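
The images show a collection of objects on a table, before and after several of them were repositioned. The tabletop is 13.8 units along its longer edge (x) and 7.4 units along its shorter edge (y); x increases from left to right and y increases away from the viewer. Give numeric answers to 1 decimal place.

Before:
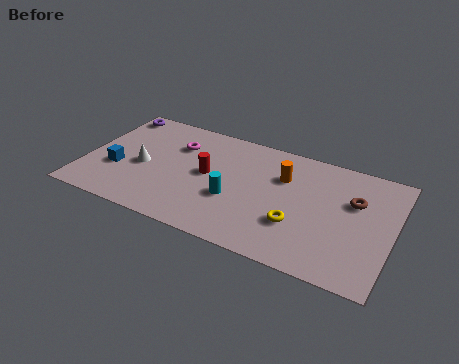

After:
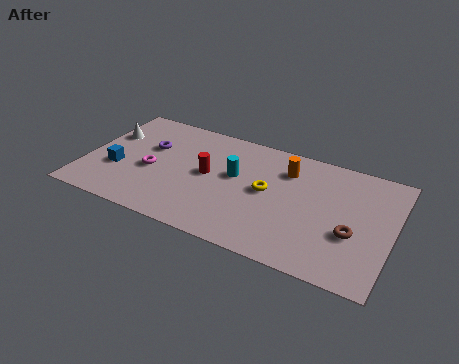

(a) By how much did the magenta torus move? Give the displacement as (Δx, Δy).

(-0.9, -2.1)

The magenta torus started near (3.9, 5.3) and ended near (3.0, 3.2).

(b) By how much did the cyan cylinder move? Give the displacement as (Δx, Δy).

(-0.1, 1.5)

The cyan cylinder started near (6.8, 2.8) and ended near (6.7, 4.3).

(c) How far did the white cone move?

2.4

The white cone was near (2.6, 3.3) before and (0.8, 4.9) after, so it travelled √(1.8² + 1.6²) ≈ 2.4 units.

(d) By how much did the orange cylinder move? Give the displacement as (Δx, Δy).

(0.1, 0.5)

The orange cylinder was at about (8.8, 5.1) and moved to about (8.9, 5.6).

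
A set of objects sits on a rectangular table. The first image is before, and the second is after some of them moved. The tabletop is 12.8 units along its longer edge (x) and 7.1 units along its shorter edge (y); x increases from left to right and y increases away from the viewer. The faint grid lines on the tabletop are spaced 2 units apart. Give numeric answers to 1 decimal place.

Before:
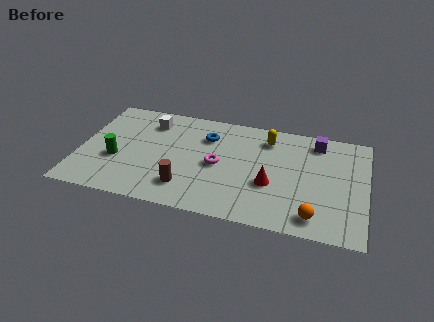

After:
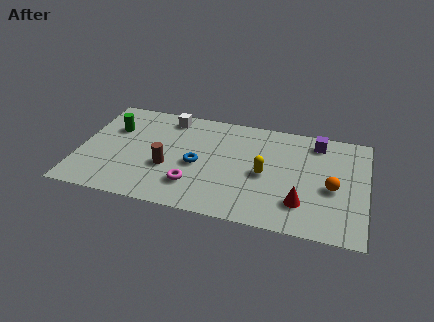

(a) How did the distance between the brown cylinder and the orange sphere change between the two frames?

+1.6

Before: roughly 5.7 units apart; after: 7.3. That's 1.6 units further apart.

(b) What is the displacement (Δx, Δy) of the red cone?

(1.4, -0.9)

The red cone started near (8.6, 2.7) and ended near (10.0, 1.8).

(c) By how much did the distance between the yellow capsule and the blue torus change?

+0.3

They were about 2.7 units apart before and 3.0 after — 0.3 units further apart.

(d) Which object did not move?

the purple cube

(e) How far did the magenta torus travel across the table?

1.9

The magenta torus moved from about (6.2, 3.4) to (5.2, 1.8), a distance of √(1.0² + 1.6²) ≈ 1.9.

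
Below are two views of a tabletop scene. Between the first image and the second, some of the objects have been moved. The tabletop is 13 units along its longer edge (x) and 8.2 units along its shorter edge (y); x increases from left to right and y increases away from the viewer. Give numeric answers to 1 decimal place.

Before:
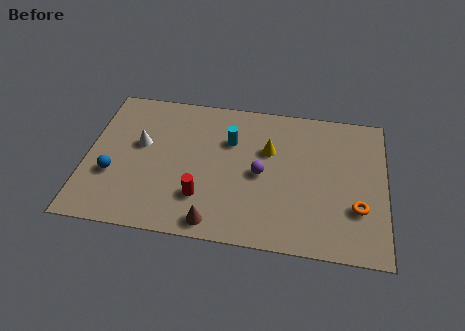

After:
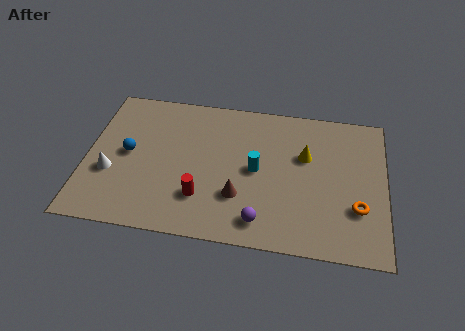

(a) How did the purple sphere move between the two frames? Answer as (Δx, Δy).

(0.1, -2.6)

From the two frames, the purple sphere sits at roughly (7.6, 3.9) before and (7.7, 1.3) after.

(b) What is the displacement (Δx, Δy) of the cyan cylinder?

(1.2, -1.5)

The cyan cylinder started near (6.2, 5.6) and ended near (7.4, 4.1).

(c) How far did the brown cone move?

1.9

The brown cone moved from about (5.7, 0.9) to (6.7, 2.5), a distance of √(1.0² + 1.6²) ≈ 1.9.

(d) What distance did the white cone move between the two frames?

2.2

The white cone moved from about (2.3, 4.8) to (1.1, 3.0), a distance of √(1.2² + 1.8²) ≈ 2.2.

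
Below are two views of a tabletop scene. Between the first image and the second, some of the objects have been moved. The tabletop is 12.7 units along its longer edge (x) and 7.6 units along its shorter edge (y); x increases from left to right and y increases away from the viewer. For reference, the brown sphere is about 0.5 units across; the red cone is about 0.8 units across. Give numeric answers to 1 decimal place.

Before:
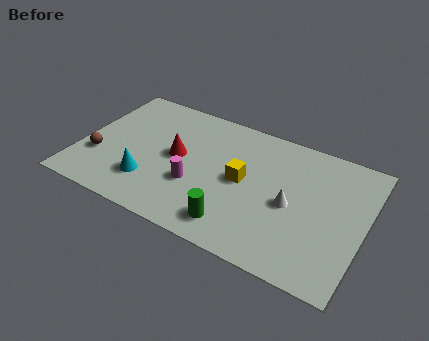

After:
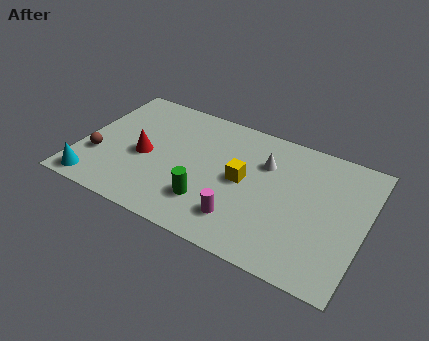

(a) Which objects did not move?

the yellow cube and the brown sphere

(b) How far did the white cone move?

2.3

The white cone moved from about (9.5, 3.5) to (8.1, 5.3), a distance of √(1.4² + 1.8²) ≈ 2.3.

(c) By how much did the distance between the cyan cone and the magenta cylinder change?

+4.4

They were about 2.1 units apart before and 6.5 after — 4.4 units further apart.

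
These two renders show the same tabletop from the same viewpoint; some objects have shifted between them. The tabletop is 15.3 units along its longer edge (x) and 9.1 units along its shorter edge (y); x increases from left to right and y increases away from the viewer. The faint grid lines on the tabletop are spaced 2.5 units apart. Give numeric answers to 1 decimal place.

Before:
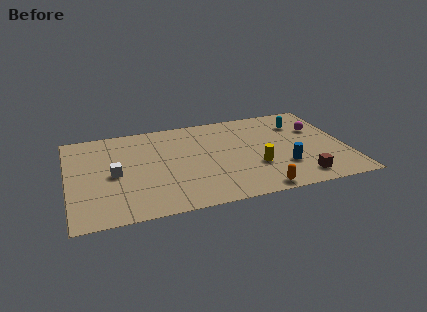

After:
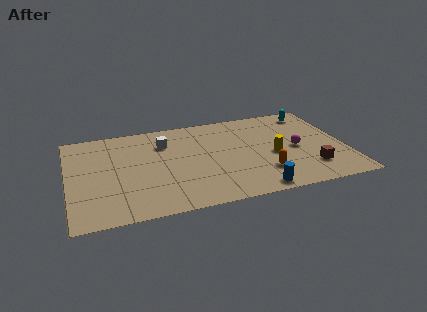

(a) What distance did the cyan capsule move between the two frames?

1.3

The cyan capsule was near (13.0, 6.8) before and (13.8, 7.8) after, so it travelled √(0.8² + 1.0²) ≈ 1.3 units.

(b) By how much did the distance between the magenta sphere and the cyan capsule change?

+2.5

The distance was about 1.2 in the first image and 3.7 in the second, so they moved 2.5 units further apart.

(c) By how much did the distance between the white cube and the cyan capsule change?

-2.3

Before: roughly 10.8 units apart; after: 8.5. That's 2.3 units closer together.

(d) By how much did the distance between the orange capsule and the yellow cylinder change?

-0.6

The distance was about 2.3 in the first image and 1.7 in the second, so they moved 0.6 units closer together.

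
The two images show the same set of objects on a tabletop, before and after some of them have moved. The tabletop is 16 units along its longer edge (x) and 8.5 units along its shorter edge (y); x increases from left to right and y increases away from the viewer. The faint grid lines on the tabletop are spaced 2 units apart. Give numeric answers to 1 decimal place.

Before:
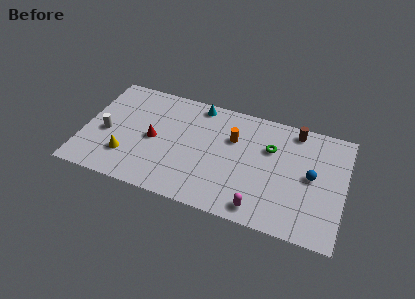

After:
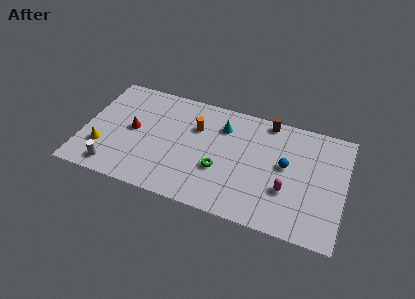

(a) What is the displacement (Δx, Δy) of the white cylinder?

(0.7, -2.5)

The white cylinder was at about (1.4, 3.7) and moved to about (2.1, 1.2).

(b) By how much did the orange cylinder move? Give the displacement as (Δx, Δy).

(-2.3, 0.1)

The orange cylinder started near (9.1, 5.7) and ended near (6.8, 5.8).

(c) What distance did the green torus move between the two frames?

3.9

From (11.4, 5.7) to (8.5, 3.1), the green torus covered √(2.9² + 2.6²) ≈ 3.9 units.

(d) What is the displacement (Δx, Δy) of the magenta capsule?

(1.5, 1.8)

The magenta capsule was at about (11.1, 1.1) and moved to about (12.6, 2.9).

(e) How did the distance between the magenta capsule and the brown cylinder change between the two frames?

-1.6

They were about 6.6 units apart before and 5.0 after — 1.6 units closer together.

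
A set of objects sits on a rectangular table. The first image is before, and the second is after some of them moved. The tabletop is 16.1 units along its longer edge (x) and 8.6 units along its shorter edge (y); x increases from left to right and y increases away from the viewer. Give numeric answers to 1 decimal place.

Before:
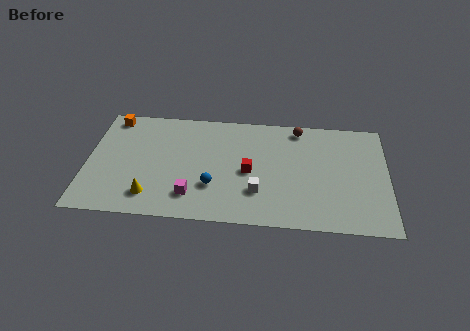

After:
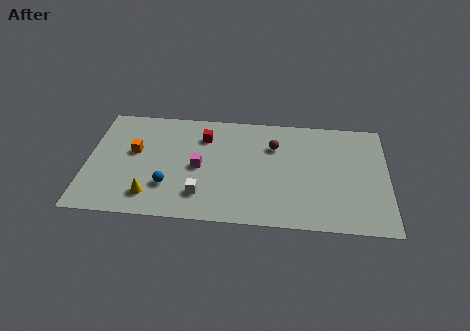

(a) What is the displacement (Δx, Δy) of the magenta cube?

(0.3, 2.2)

The magenta cube started near (5.7, 1.9) and ended near (6.0, 4.1).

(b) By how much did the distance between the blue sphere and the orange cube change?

-4.3

Before: roughly 7.4 units apart; after: 3.1. That's 4.3 units closer together.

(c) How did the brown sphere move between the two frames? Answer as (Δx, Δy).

(-1.3, -1.5)

The brown sphere was at about (11.3, 7.6) and moved to about (10.0, 6.1).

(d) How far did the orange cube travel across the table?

2.9

From (1.2, 7.6) to (2.5, 5.0), the orange cube covered √(1.3² + 2.6²) ≈ 2.9 units.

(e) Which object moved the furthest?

the red cube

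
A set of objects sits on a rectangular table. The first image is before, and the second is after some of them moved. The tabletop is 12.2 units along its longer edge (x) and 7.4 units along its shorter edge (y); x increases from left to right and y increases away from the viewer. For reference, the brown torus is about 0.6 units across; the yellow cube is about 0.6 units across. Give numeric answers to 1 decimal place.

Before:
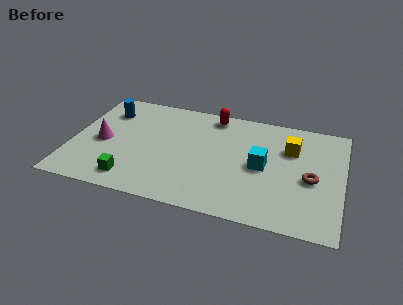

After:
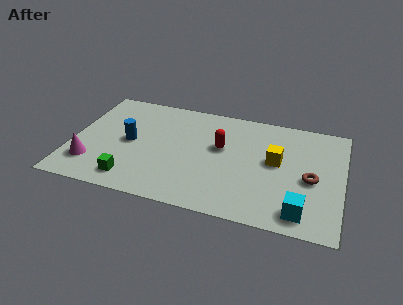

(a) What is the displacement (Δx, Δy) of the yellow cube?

(-0.6, -1.0)

The yellow cube started near (9.8, 5.1) and ended near (9.2, 4.1).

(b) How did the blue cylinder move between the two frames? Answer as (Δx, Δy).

(1.2, -1.9)

The blue cylinder was at about (1.4, 5.6) and moved to about (2.6, 3.7).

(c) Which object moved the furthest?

the cyan cube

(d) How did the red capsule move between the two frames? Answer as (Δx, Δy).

(0.5, -2.1)

The red capsule started near (6.2, 6.5) and ended near (6.7, 4.4).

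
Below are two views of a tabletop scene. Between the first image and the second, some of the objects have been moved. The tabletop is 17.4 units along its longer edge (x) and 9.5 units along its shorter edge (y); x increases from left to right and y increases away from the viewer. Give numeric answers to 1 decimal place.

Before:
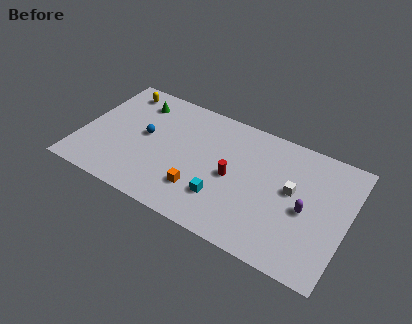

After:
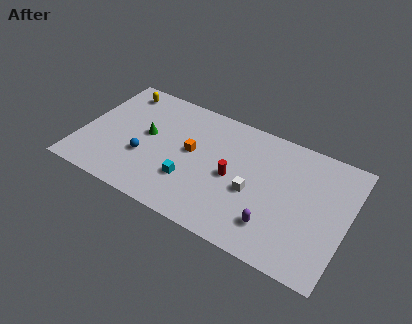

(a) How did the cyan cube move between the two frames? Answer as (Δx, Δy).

(-2.2, 0.3)

The cyan cube was at about (9.6, 2.6) and moved to about (7.4, 2.9).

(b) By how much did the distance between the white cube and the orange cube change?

-2.0

They were about 6.4 units apart before and 4.4 after — 2.0 units closer together.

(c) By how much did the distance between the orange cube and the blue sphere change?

-1.4

The distance was about 4.8 in the first image and 3.4 in the second, so they moved 1.4 units closer together.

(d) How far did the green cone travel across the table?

2.6

The green cone moved from about (3.2, 7.6) to (4.2, 5.2), a distance of √(1.0² + 2.4²) ≈ 2.6.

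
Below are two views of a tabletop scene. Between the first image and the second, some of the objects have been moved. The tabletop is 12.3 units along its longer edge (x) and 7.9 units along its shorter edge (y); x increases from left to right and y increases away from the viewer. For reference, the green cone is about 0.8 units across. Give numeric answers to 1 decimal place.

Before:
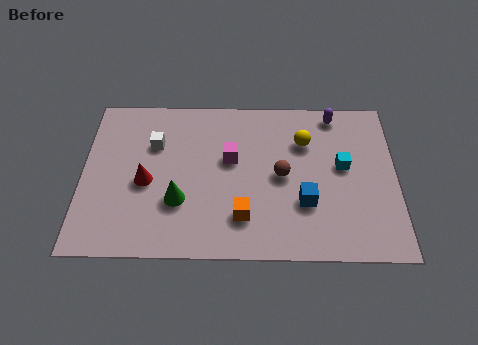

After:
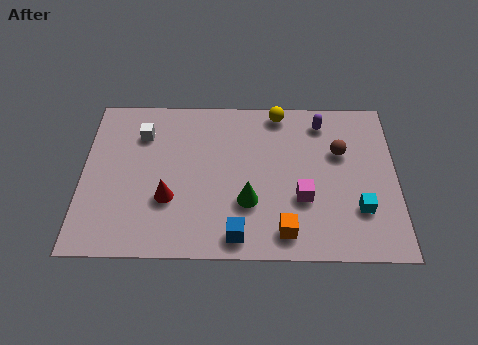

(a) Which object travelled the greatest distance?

the magenta cube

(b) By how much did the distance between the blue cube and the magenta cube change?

-0.5

The distance was about 3.6 in the first image and 3.1 in the second, so they moved 0.5 units closer together.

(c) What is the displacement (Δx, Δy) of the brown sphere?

(2.3, 1.2)

From the two frames, the brown sphere sits at roughly (7.8, 3.9) before and (10.1, 5.1) after.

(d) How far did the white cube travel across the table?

0.7

From (2.8, 5.4) to (2.3, 5.9), the white cube covered √(0.5² + 0.5²) ≈ 0.7 units.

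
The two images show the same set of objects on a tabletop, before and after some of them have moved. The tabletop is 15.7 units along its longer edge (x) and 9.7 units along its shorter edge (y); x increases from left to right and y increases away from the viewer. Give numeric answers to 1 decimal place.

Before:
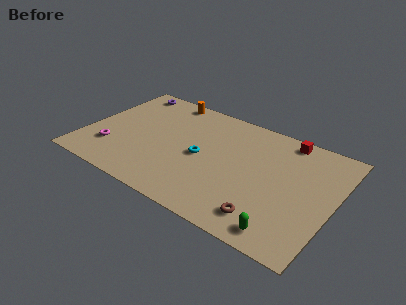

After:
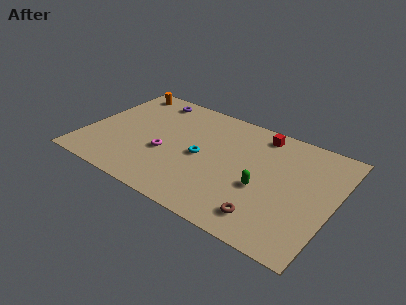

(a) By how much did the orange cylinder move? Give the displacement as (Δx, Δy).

(-2.8, -0.3)

The orange cylinder was at about (4.3, 8.8) and moved to about (1.5, 8.5).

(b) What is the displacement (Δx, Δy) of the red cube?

(-1.6, -0.3)

The red cube started near (12.2, 8.7) and ended near (10.6, 8.4).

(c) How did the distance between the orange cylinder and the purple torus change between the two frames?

-0.7

They were about 2.6 units apart before and 1.9 after — 0.7 units closer together.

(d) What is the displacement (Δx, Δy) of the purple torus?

(1.7, -0.2)

From the two frames, the purple torus sits at roughly (1.7, 8.6) before and (3.4, 8.4) after.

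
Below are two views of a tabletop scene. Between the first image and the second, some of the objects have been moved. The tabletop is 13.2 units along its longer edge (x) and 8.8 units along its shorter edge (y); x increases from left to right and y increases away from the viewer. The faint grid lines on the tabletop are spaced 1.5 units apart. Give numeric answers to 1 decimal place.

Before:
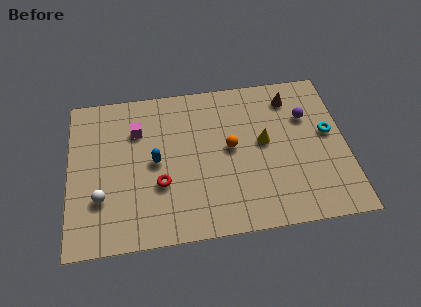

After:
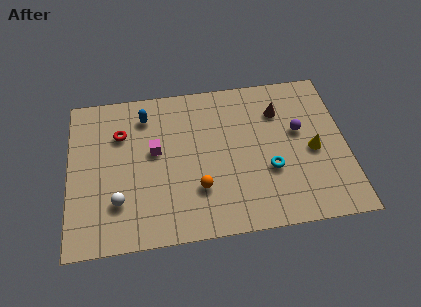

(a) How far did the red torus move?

3.6

From (4.3, 3.1) to (2.5, 6.2), the red torus covered √(1.8² + 3.1²) ≈ 3.6 units.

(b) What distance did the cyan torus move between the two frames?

3.4

The cyan torus was near (12.4, 4.9) before and (9.5, 3.2) after, so it travelled √(2.9² + 1.7²) ≈ 3.4 units.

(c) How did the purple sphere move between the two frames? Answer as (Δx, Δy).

(-0.4, -0.8)

The purple sphere was at about (11.4, 6.0) and moved to about (11.0, 5.2).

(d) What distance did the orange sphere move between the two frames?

2.6

From (7.7, 4.7) to (6.1, 2.6), the orange sphere covered √(1.6² + 2.1²) ≈ 2.6 units.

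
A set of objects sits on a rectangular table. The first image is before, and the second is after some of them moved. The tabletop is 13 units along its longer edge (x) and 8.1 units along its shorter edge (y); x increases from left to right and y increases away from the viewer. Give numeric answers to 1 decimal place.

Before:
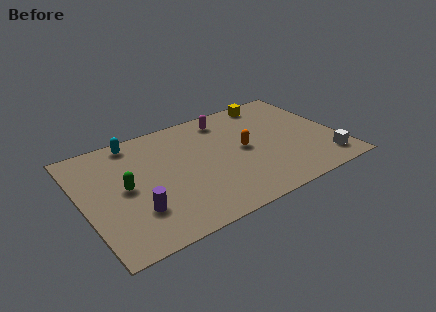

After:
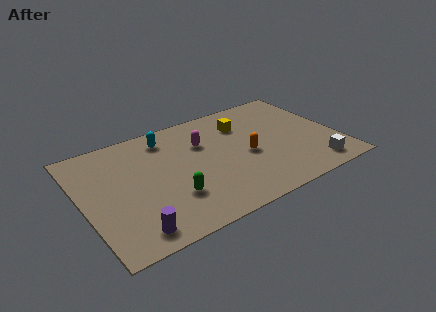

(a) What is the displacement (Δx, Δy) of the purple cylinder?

(-0.4, -1.2)

From the two frames, the purple cylinder sits at roughly (2.4, 2.3) before and (2.0, 1.1) after.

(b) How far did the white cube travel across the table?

0.6

The white cube moved from about (12.0, 1.4) to (11.4, 1.2), a distance of √(0.6² + 0.2²) ≈ 0.6.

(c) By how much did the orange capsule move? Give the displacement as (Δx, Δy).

(0.1, -0.5)

The orange capsule started near (8.2, 4.1) and ended near (8.3, 3.6).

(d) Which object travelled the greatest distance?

the green capsule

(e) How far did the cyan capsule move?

1.7

From (3.0, 7.2) to (4.6, 6.7), the cyan capsule covered √(1.6² + 0.5²) ≈ 1.7 units.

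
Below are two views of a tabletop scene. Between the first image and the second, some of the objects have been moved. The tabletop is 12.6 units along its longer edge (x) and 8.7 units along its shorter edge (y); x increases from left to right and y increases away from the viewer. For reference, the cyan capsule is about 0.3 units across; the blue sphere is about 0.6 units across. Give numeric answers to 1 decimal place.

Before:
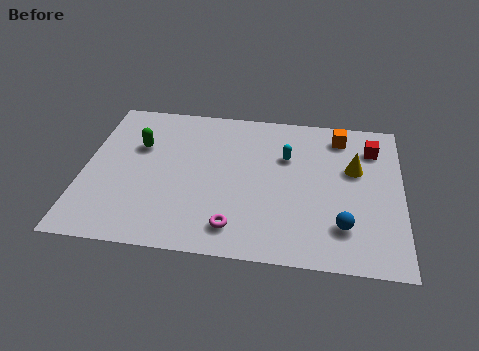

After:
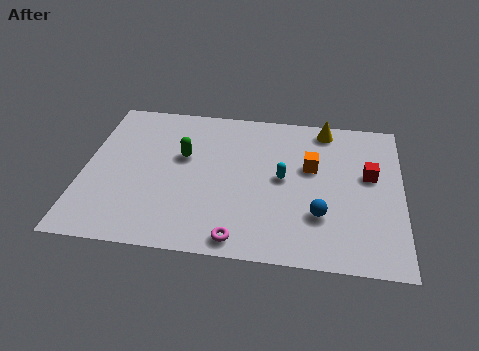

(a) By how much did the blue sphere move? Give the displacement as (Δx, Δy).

(-0.9, 0.5)

From the two frames, the blue sphere sits at roughly (10.3, 2.1) before and (9.4, 2.6) after.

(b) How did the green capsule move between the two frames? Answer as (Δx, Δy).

(1.8, -0.4)

The green capsule started near (2.1, 5.7) and ended near (3.9, 5.3).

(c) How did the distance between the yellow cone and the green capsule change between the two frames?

-2.5

The distance was about 8.6 in the first image and 6.1 in the second, so they moved 2.5 units closer together.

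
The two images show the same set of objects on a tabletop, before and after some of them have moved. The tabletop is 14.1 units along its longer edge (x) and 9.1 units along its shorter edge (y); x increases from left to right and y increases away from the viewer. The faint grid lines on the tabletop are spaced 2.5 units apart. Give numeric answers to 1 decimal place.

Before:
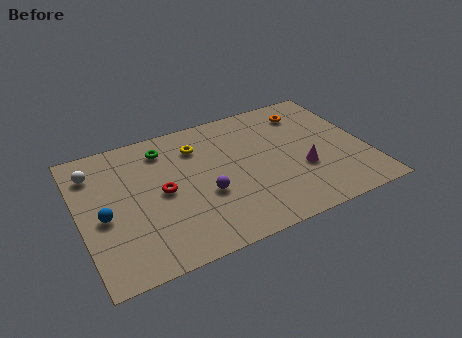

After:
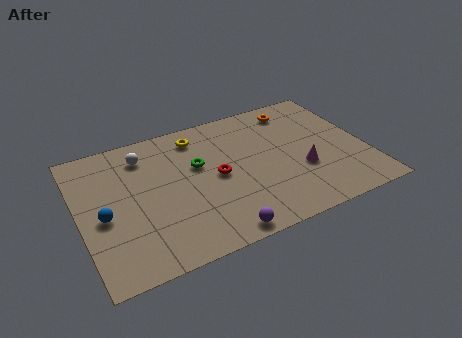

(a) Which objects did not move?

the magenta cone and the blue sphere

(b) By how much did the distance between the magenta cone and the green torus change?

-2.2

They were about 7.6 units apart before and 5.4 after — 2.2 units closer together.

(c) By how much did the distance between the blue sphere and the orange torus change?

-0.3

Before: roughly 11.0 units apart; after: 10.7. That's 0.3 units closer together.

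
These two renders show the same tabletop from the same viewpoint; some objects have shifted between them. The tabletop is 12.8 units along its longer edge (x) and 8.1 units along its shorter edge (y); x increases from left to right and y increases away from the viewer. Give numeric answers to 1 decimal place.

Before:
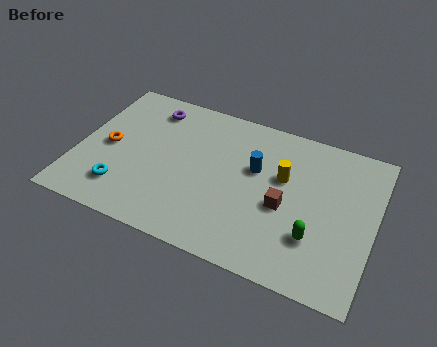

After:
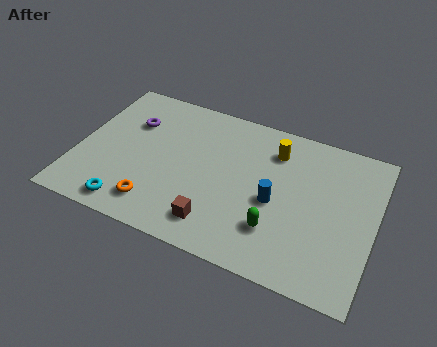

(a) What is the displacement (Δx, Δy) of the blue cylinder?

(1.0, -1.4)

The blue cylinder was at about (7.6, 5.0) and moved to about (8.6, 3.6).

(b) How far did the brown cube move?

3.4

From (9.0, 3.5) to (6.3, 1.5), the brown cube covered √(2.7² + 2.0²) ≈ 3.4 units.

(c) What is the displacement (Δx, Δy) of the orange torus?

(2.4, -2.4)

From the two frames, the orange torus sits at roughly (1.3, 3.9) before and (3.7, 1.5) after.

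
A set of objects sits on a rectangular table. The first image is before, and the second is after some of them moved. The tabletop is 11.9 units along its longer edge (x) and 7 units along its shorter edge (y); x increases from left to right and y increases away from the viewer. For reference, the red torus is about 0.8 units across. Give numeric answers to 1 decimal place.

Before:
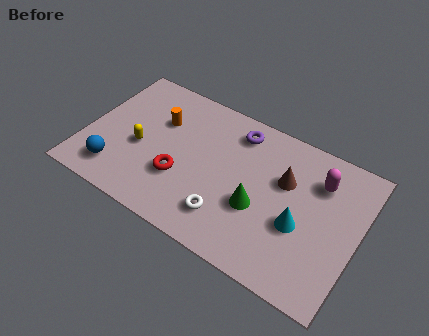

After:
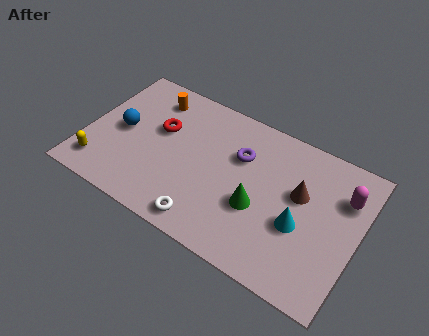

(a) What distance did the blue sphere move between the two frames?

2.1

From (1.6, 1.4) to (1.5, 3.5), the blue sphere covered √(0.1² + 2.1²) ≈ 2.1 units.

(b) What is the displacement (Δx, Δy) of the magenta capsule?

(1.1, -0.2)

The magenta capsule was at about (10.0, 5.2) and moved to about (11.1, 5.0).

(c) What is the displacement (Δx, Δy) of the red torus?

(-1.2, 1.9)

The red torus started near (4.3, 2.4) and ended near (3.1, 4.3).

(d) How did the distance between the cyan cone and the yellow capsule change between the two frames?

+1.6

Before: roughly 7.1 units apart; after: 8.7. That's 1.6 units further apart.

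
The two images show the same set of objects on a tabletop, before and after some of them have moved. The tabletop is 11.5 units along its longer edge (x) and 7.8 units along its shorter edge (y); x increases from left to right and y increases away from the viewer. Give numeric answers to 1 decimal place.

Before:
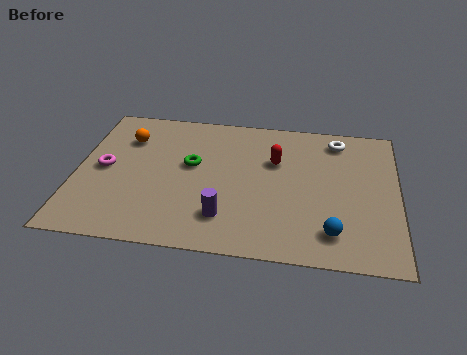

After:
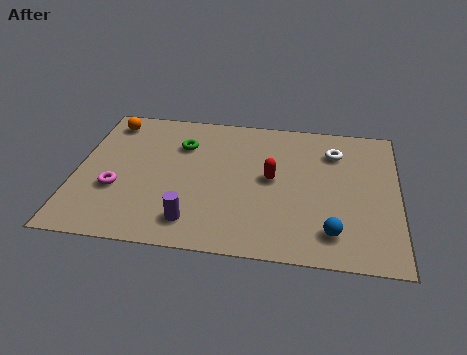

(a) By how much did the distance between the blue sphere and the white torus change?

-0.7

The distance was about 5.1 in the first image and 4.4 in the second, so they moved 0.7 units closer together.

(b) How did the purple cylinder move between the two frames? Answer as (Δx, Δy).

(-1.1, -0.4)

From the two frames, the purple cylinder sits at roughly (5.4, 1.8) before and (4.3, 1.4) after.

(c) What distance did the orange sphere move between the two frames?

1.1

The orange sphere moved from about (1.7, 5.7) to (1.0, 6.6), a distance of √(0.7² + 0.9²) ≈ 1.1.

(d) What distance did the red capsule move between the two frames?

1.0

From (7.1, 5.1) to (7.0, 4.1), the red capsule covered √(0.1² + 1.0²) ≈ 1.0 units.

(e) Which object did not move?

the blue sphere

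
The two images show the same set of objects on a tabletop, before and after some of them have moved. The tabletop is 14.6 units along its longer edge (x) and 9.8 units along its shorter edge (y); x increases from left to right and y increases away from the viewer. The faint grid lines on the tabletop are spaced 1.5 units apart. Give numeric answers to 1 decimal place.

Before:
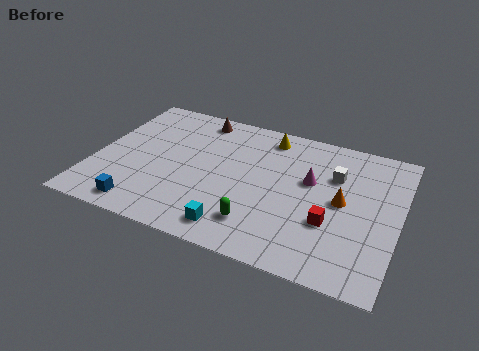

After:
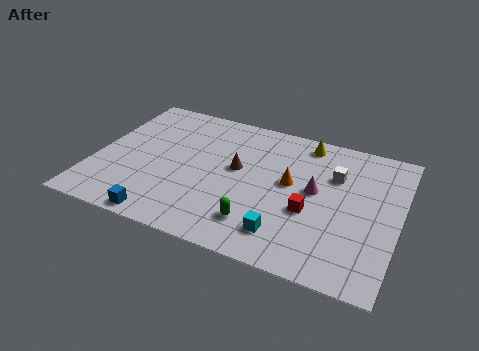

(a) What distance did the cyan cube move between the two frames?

2.4

The cyan cube moved from about (7.2, 1.4) to (9.5, 1.9), a distance of √(2.3² + 0.5²) ≈ 2.4.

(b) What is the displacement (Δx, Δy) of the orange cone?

(-2.5, 0.4)

The orange cone started near (11.9, 5.0) and ended near (9.4, 5.4).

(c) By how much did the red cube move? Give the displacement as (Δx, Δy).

(-1.0, 0.4)

The red cube was at about (11.5, 3.4) and moved to about (10.5, 3.8).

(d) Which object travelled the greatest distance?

the brown cone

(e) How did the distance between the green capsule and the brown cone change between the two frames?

-3.8

The distance was about 7.5 in the first image and 3.7 in the second, so they moved 3.8 units closer together.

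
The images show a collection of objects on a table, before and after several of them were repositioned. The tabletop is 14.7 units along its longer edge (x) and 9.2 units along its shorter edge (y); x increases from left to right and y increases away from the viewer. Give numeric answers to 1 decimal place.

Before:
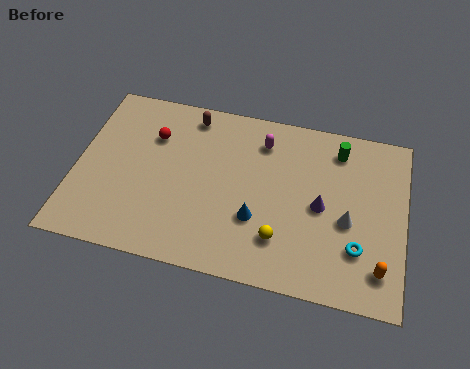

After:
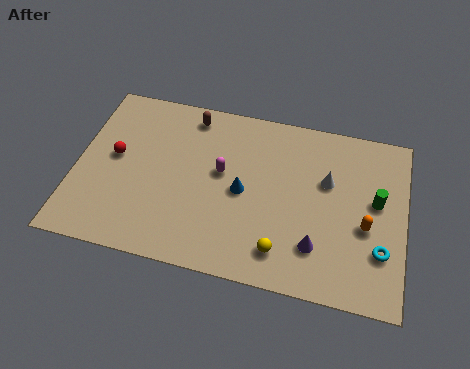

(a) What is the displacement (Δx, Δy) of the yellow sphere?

(0.1, -0.6)

The yellow sphere was at about (9.3, 2.3) and moved to about (9.4, 1.7).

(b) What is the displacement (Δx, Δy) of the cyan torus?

(1.0, 0.1)

The cyan torus was at about (12.7, 2.6) and moved to about (13.7, 2.7).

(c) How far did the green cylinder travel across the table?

3.0

From (11.6, 7.6) to (13.4, 5.2), the green cylinder covered √(1.8² + 2.4²) ≈ 3.0 units.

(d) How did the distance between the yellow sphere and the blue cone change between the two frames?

+1.9

Before: roughly 1.4 units apart; after: 3.3. That's 1.9 units further apart.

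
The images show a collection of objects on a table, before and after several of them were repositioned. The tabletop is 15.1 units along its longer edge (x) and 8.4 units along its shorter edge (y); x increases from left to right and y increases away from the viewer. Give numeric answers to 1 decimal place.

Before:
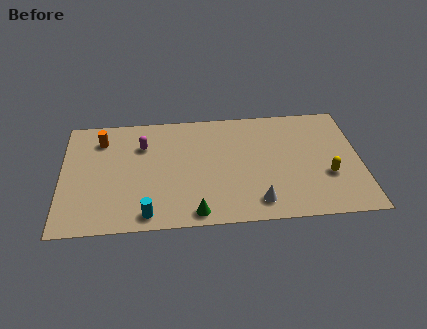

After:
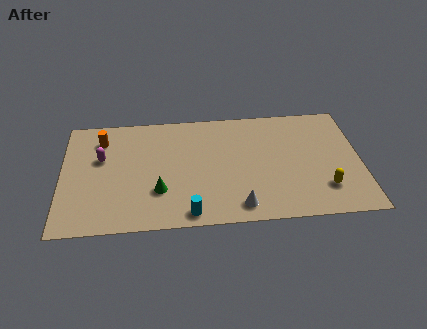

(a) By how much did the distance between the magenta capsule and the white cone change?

+0.7

Before: roughly 7.3 units apart; after: 8.0. That's 0.7 units further apart.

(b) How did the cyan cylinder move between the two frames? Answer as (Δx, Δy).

(2.1, -0.1)

From the two frames, the cyan cylinder sits at roughly (4.3, 1.0) before and (6.4, 0.9) after.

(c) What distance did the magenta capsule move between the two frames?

2.2

The magenta capsule was near (4.1, 6.0) before and (2.0, 5.2) after, so it travelled √(2.1² + 0.8²) ≈ 2.2 units.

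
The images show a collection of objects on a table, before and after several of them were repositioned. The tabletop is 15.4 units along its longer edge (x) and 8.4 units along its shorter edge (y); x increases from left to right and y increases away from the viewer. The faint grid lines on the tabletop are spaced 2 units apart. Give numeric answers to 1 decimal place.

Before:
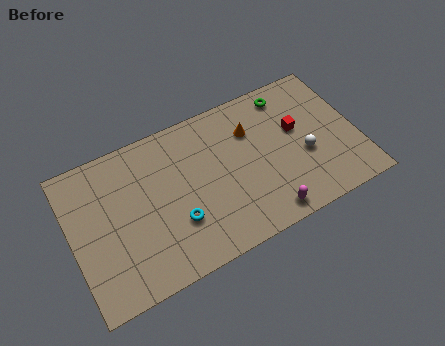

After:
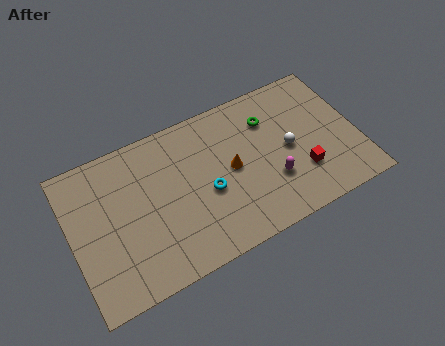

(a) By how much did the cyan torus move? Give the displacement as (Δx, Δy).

(1.8, 0.9)

From the two frames, the cyan torus sits at roughly (5.4, 2.7) before and (7.2, 3.6) after.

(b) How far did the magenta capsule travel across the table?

1.8

From (10.0, 1.0) to (10.6, 2.7), the magenta capsule covered √(0.6² + 1.7²) ≈ 1.8 units.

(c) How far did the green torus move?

1.6

The green torus was near (12.1, 7.2) before and (10.9, 6.2) after, so it travelled √(1.2² + 1.0²) ≈ 1.6 units.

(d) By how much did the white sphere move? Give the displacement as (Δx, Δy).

(-0.8, 0.7)

The white sphere started near (12.5, 3.4) and ended near (11.7, 4.1).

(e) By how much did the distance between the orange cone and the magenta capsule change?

-2.4

The distance was about 5.0 in the first image and 2.6 in the second, so they moved 2.4 units closer together.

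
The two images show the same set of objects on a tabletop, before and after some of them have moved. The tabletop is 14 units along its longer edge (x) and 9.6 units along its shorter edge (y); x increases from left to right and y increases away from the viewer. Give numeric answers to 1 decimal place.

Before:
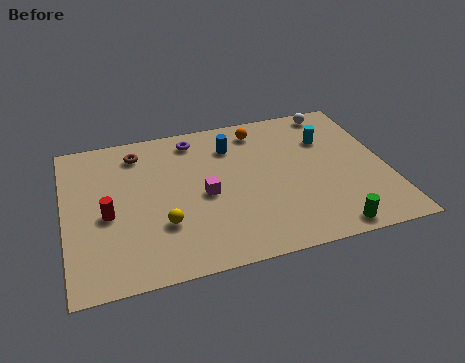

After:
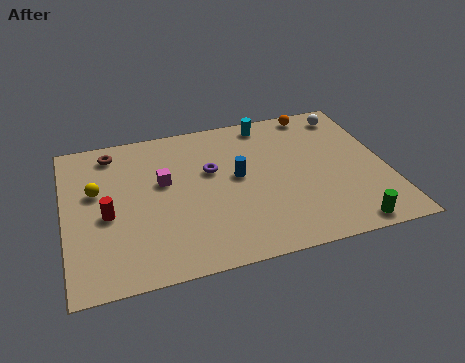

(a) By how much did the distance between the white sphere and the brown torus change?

+1.7

The distance was about 8.8 in the first image and 10.5 in the second, so they moved 1.7 units further apart.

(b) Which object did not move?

the red cylinder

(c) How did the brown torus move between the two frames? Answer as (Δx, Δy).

(-1.1, 0.3)

The brown torus was at about (3.3, 7.9) and moved to about (2.2, 8.2).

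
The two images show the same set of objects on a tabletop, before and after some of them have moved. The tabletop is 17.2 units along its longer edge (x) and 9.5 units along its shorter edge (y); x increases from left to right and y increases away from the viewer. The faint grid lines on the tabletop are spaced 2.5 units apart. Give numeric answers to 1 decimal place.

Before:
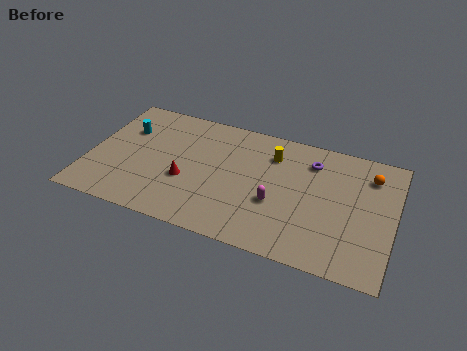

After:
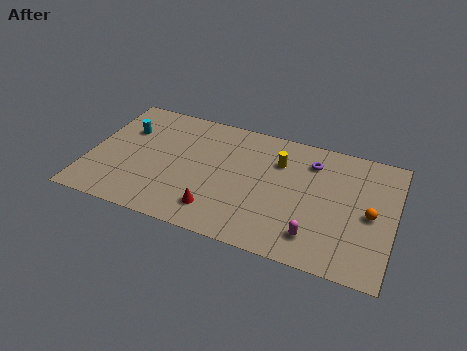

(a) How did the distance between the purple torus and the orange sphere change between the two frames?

+1.2

The distance was about 3.3 in the first image and 4.5 in the second, so they moved 1.2 units further apart.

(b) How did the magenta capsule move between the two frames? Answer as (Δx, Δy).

(2.3, -1.7)

The magenta capsule started near (10.7, 3.6) and ended near (13.0, 1.9).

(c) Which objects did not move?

the purple torus and the cyan cylinder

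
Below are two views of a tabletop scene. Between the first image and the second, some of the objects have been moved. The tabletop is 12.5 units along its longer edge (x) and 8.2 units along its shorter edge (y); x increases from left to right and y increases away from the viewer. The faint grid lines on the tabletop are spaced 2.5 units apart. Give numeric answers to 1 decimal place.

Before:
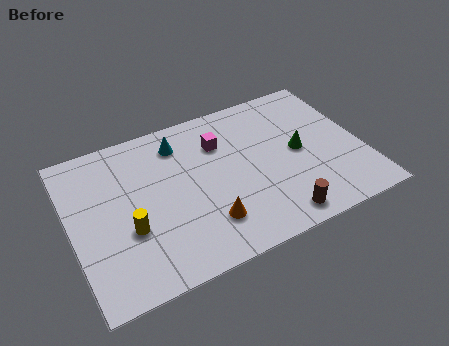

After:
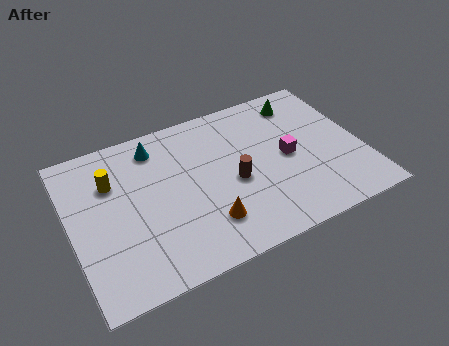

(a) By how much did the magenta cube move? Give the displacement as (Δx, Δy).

(2.7, -1.9)

The magenta cube was at about (6.6, 5.9) and moved to about (9.3, 4.0).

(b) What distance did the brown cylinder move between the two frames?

3.0

The brown cylinder was near (8.4, 1.0) before and (6.9, 3.6) after, so it travelled √(1.5² + 2.6²) ≈ 3.0 units.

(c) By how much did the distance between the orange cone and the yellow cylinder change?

+1.8

They were about 3.4 units apart before and 5.2 after — 1.8 units further apart.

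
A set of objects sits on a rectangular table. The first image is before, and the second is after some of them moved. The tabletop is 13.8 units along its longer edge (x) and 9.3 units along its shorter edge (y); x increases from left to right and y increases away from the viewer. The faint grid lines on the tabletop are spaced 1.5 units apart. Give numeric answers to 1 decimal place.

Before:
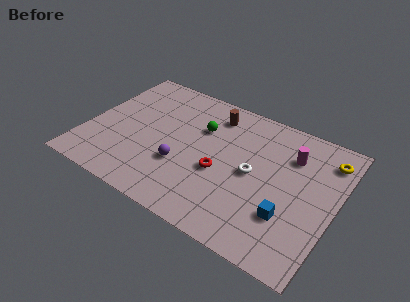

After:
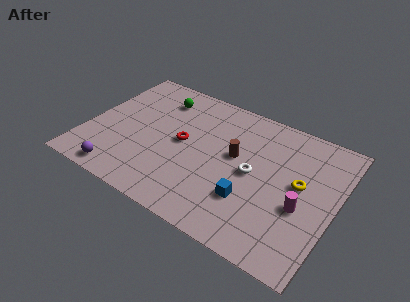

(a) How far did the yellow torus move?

2.7

The yellow torus was near (13.0, 7.5) before and (11.8, 5.1) after, so it travelled √(1.2² + 2.4²) ≈ 2.7 units.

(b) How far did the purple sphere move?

3.8

The purple sphere was near (5.5, 3.2) before and (2.4, 1.0) after, so it travelled √(3.1² + 2.2²) ≈ 3.8 units.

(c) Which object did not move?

the white torus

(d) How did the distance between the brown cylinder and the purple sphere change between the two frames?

+2.7

They were about 4.5 units apart before and 7.2 after — 2.7 units further apart.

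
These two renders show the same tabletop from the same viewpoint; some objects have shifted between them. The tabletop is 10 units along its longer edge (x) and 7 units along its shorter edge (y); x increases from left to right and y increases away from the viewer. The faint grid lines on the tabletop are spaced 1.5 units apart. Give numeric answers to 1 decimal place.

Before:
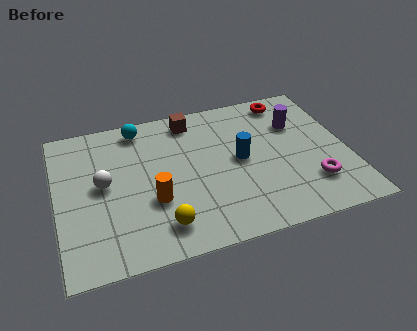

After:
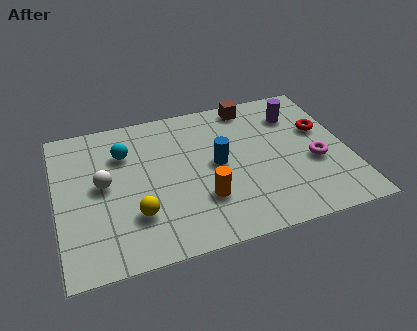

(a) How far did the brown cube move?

2.1

From (4.8, 6.0) to (6.9, 6.2), the brown cube covered √(2.1² + 0.2²) ≈ 2.1 units.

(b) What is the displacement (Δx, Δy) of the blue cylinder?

(-0.8, 0.0)

From the two frames, the blue cylinder sits at roughly (6.3, 3.6) before and (5.5, 3.6) after.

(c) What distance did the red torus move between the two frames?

2.1

The red torus moved from about (8.2, 6.1) to (9.2, 4.3), a distance of √(1.0² + 1.8²) ≈ 2.1.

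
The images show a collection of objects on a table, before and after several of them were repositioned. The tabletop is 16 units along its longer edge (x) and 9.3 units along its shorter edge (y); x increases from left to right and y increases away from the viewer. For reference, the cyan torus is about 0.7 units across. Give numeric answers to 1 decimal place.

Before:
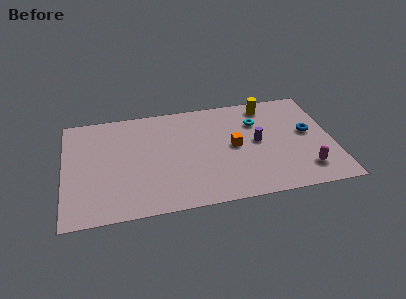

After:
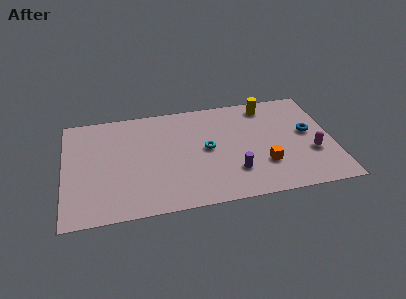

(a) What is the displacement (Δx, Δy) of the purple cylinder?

(-1.5, -2.3)

The purple cylinder was at about (11.5, 4.8) and moved to about (10.0, 2.5).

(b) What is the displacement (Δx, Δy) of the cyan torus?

(-3.1, -1.8)

The cyan torus was at about (11.6, 6.6) and moved to about (8.5, 4.8).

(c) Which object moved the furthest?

the cyan torus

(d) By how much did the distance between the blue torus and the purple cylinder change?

+2.2

Before: roughly 3.1 units apart; after: 5.3. That's 2.2 units further apart.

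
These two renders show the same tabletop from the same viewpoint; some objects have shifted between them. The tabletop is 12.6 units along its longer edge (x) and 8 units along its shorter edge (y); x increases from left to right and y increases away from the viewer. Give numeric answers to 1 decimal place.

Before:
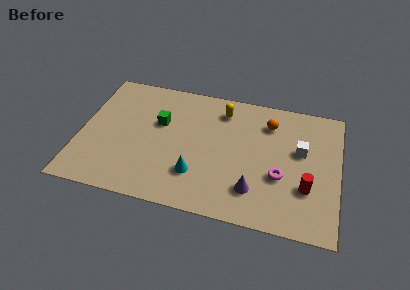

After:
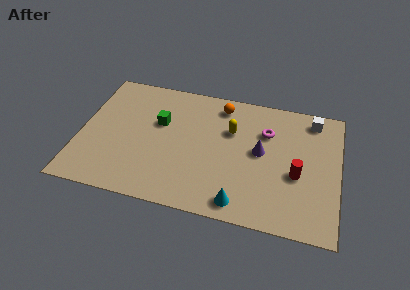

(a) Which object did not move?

the green cube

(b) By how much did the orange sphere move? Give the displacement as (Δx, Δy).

(-2.4, 0.6)

The orange sphere started near (9.1, 6.2) and ended near (6.7, 6.8).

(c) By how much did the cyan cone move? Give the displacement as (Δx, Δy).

(2.2, -1.2)

From the two frames, the cyan cone sits at roughly (5.8, 2.2) before and (8.0, 1.0) after.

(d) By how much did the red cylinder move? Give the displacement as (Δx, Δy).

(-0.5, 0.7)

The red cylinder started near (11.1, 2.6) and ended near (10.6, 3.3).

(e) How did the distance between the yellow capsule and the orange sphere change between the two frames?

-0.7

Before: roughly 2.3 units apart; after: 1.6. That's 0.7 units closer together.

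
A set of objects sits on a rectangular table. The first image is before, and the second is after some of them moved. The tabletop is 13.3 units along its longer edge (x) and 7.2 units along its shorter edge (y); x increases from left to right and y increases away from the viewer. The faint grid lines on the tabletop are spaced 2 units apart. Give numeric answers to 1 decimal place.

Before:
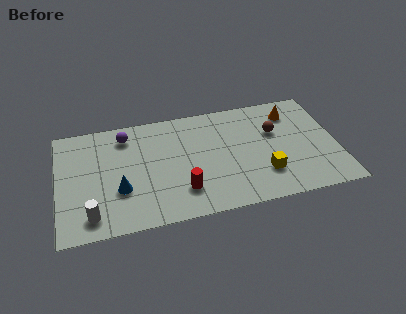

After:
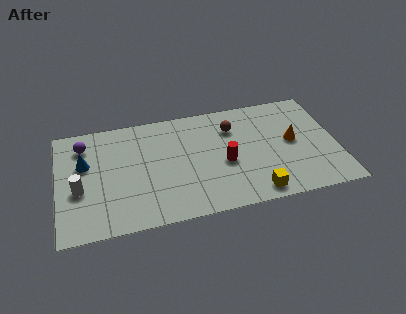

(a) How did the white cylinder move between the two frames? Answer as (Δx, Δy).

(-0.5, 1.7)

The white cylinder was at about (1.5, 1.2) and moved to about (1.0, 2.9).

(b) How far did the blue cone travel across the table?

2.6

The blue cone moved from about (2.9, 2.5) to (1.3, 4.5), a distance of √(1.6² + 2.0²) ≈ 2.6.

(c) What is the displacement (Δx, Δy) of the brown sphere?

(-2.0, 0.7)

The brown sphere started near (10.4, 4.6) and ended near (8.4, 5.3).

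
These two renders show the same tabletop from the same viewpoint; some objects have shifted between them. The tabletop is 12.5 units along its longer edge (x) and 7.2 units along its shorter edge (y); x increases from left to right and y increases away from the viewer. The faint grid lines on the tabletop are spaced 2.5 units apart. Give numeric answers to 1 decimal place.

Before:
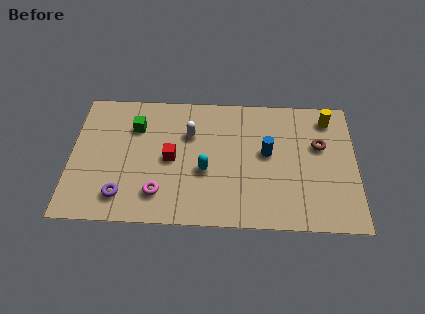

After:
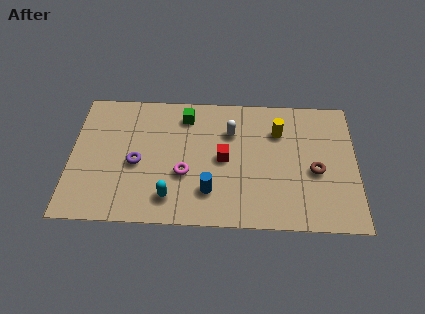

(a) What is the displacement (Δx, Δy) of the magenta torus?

(1.1, 1.1)

The magenta torus was at about (3.9, 1.6) and moved to about (5.0, 2.7).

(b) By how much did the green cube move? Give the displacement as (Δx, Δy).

(2.2, 0.7)

From the two frames, the green cube sits at roughly (2.8, 5.2) before and (5.0, 5.9) after.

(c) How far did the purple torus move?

1.9

The purple torus moved from about (2.3, 1.4) to (2.9, 3.2), a distance of √(0.6² + 1.8²) ≈ 1.9.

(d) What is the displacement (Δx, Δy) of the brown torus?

(-0.2, -1.4)

The brown torus started near (10.9, 4.5) and ended near (10.7, 3.1).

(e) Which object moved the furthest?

the blue cylinder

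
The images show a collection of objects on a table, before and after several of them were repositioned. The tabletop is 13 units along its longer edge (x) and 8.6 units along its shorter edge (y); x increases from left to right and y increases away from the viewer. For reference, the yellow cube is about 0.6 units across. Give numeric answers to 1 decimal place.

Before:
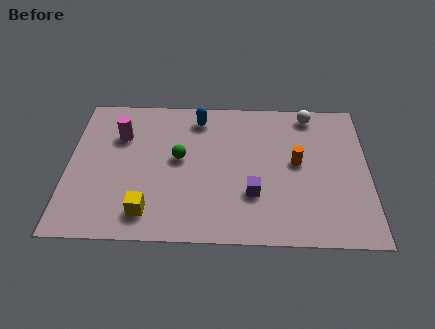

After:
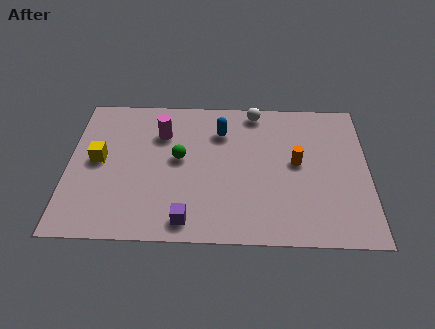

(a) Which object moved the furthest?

the yellow cube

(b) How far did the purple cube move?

3.2

The purple cube was near (8.0, 2.7) before and (5.2, 1.1) after, so it travelled √(2.8² + 1.6²) ≈ 3.2 units.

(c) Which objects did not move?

the orange cylinder and the green sphere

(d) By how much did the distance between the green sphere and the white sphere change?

-1.9

Before: roughly 6.4 units apart; after: 4.5. That's 1.9 units closer together.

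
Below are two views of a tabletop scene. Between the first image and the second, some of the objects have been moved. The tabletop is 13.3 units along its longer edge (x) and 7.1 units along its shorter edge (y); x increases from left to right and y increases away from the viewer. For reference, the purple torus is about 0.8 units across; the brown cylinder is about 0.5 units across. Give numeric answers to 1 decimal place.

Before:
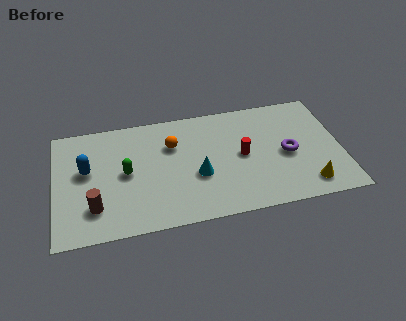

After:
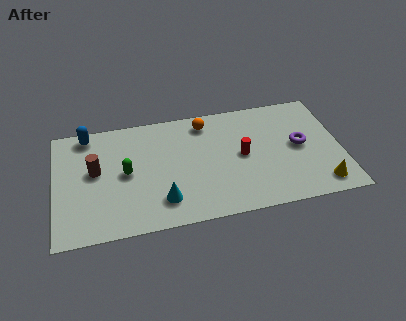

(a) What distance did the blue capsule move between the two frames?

2.2

The blue capsule moved from about (1.5, 4.1) to (1.6, 6.3), a distance of √(0.1² + 2.2²) ≈ 2.2.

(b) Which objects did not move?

the green capsule and the red cylinder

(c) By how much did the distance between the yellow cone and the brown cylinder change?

+0.9

The distance was about 9.8 in the first image and 10.7 in the second, so they moved 0.9 units further apart.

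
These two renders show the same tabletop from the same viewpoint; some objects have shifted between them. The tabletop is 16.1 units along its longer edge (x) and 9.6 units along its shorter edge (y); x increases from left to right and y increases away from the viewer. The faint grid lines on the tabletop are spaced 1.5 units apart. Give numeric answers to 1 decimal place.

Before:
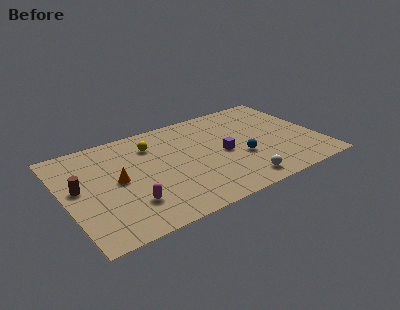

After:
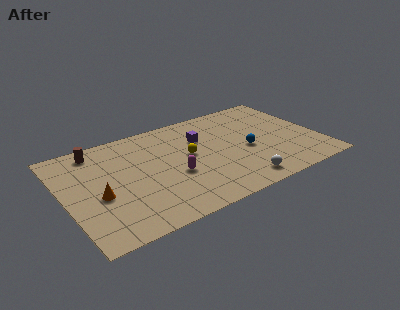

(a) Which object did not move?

the white sphere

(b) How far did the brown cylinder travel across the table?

3.4

The brown cylinder moved from about (0.9, 5.3) to (2.4, 8.3), a distance of √(1.5² + 3.0²) ≈ 3.4.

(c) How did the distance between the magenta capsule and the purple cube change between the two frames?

-3.0

The distance was about 6.6 in the first image and 3.6 in the second, so they moved 3.0 units closer together.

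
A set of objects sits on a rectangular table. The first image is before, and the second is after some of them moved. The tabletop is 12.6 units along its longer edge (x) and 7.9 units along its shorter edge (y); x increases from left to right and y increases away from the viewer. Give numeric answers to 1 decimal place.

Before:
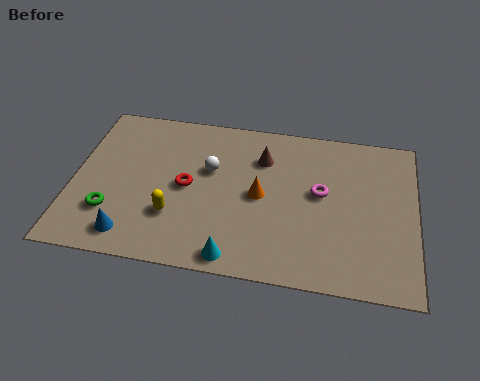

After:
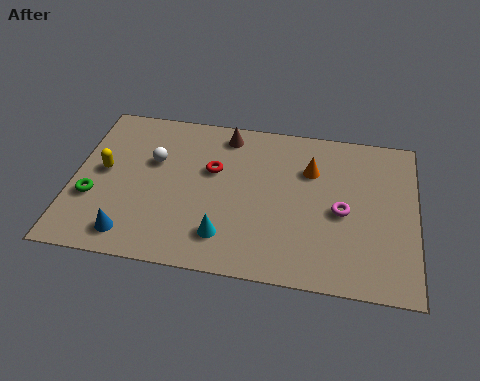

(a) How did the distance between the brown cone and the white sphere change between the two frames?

+1.1

The distance was about 2.1 in the first image and 3.2 in the second, so they moved 1.1 units further apart.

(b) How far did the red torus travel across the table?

1.3

The red torus moved from about (4.2, 3.9) to (5.1, 4.9), a distance of √(0.9² + 1.0²) ≈ 1.3.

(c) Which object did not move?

the blue cone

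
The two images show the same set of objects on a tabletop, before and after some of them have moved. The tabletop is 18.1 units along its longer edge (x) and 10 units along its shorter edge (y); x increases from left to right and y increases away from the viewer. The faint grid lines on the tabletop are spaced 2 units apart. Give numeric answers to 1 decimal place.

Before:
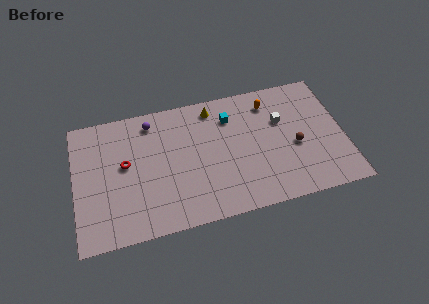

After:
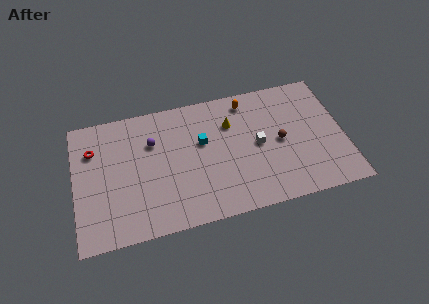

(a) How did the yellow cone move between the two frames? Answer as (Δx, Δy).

(1.1, -1.5)

The yellow cone started near (9.5, 8.6) and ended near (10.6, 7.1).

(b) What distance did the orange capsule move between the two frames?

1.6

The orange capsule was near (13.3, 8.1) before and (11.8, 8.6) after, so it travelled √(1.5² + 0.5²) ≈ 1.6 units.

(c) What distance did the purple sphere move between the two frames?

1.6

The purple sphere moved from about (5.3, 8.5) to (5.3, 6.9), a distance of √(0.0² + 1.6²) ≈ 1.6.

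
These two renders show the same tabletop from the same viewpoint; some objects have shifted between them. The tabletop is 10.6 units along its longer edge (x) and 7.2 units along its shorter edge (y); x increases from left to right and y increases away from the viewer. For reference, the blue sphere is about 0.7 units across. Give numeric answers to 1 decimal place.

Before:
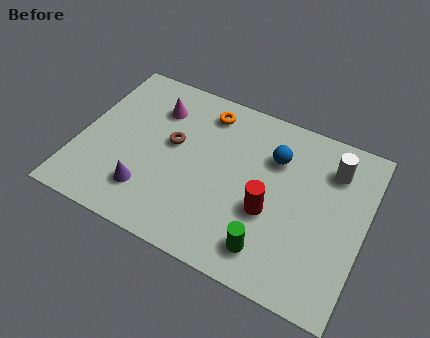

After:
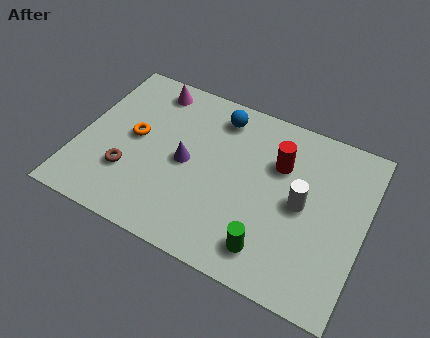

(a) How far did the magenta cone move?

0.9

The magenta cone was near (2.6, 5.4) before and (2.3, 6.2) after, so it travelled √(0.3² + 0.8²) ≈ 0.9 units.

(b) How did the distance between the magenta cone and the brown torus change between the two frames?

+2.5

The distance was about 1.5 in the first image and 4.0 in the second, so they moved 2.5 units further apart.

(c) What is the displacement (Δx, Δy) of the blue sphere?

(-2.2, 0.9)

The blue sphere was at about (7.1, 5.1) and moved to about (4.9, 6.0).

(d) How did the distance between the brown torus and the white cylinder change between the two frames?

+0.5

The distance was about 6.0 in the first image and 6.5 in the second, so they moved 0.5 units further apart.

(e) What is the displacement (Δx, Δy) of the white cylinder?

(-0.9, -1.9)

The white cylinder was at about (9.2, 5.5) and moved to about (8.3, 3.6).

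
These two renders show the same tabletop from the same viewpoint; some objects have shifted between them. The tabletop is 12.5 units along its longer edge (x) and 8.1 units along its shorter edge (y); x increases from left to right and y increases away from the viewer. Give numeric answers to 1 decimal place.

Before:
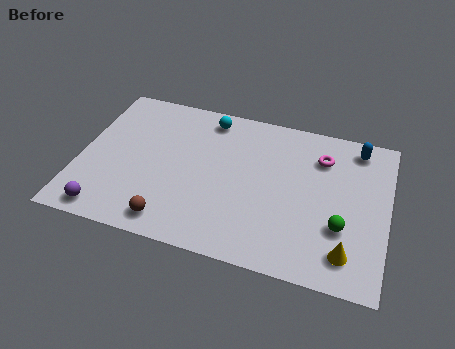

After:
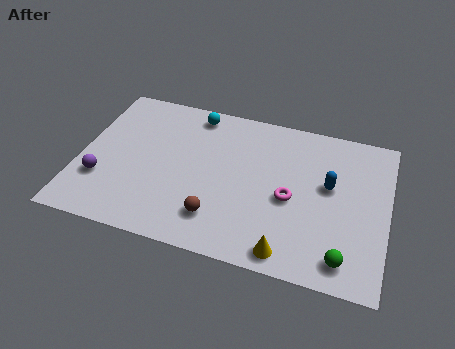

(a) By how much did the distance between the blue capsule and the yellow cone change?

-1.5

They were about 5.5 units apart before and 4.0 after — 1.5 units closer together.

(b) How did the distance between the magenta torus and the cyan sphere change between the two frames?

+0.7

They were about 4.8 units apart before and 5.5 after — 0.7 units further apart.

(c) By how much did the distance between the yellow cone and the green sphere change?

+1.0

Before: roughly 1.2 units apart; after: 2.2. That's 1.0 units further apart.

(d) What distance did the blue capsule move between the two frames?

2.5

The blue capsule was near (11.1, 7.0) before and (10.1, 4.7) after, so it travelled √(1.0² + 2.3²) ≈ 2.5 units.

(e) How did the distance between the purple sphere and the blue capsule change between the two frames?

-2.1

The distance was about 11.5 in the first image and 9.4 in the second, so they moved 2.1 units closer together.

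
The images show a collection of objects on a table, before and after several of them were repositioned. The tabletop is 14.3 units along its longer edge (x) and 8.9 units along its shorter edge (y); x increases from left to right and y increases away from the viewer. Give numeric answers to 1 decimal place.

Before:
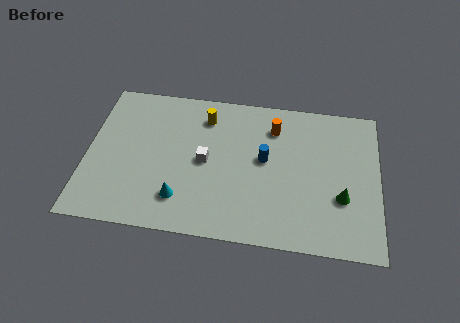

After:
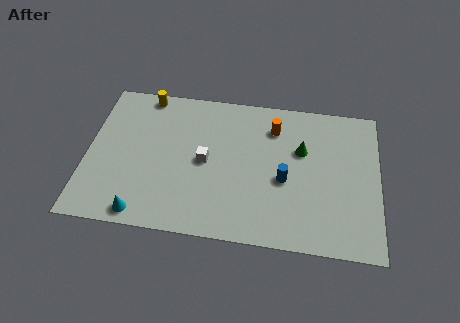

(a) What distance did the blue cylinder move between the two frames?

1.5

From (8.7, 4.9) to (9.7, 3.8), the blue cylinder covered √(1.0² + 1.1²) ≈ 1.5 units.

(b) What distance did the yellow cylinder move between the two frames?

3.2

The yellow cylinder moved from about (5.7, 7.1) to (2.7, 8.1), a distance of √(3.0² + 1.0²) ≈ 3.2.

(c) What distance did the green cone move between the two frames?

3.3

The green cone moved from about (12.5, 3.1) to (10.5, 5.7), a distance of √(2.0² + 2.6²) ≈ 3.3.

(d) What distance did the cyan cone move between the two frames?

2.1

From (4.7, 2.0) to (2.9, 0.9), the cyan cone covered √(1.8² + 1.1²) ≈ 2.1 units.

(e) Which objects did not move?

the orange cylinder and the white cube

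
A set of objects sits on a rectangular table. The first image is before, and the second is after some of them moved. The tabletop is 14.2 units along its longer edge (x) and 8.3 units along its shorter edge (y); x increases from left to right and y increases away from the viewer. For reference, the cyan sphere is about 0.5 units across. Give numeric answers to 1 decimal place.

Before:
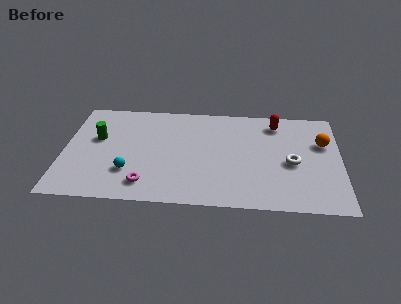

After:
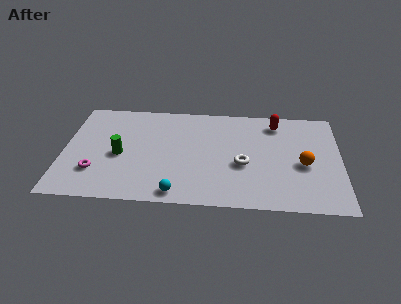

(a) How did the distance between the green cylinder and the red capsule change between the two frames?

-0.8

They were about 9.4 units apart before and 8.6 after — 0.8 units closer together.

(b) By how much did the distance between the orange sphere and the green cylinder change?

-2.2

Before: roughly 11.6 units apart; after: 9.4. That's 2.2 units closer together.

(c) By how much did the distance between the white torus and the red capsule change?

+0.6

Before: roughly 3.3 units apart; after: 3.9. That's 0.6 units further apart.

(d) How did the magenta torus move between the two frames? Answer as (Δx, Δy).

(-2.6, 0.8)

The magenta torus started near (4.3, 1.5) and ended near (1.7, 2.3).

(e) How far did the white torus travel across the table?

2.5

From (11.7, 3.7) to (9.2, 3.4), the white torus covered √(2.5² + 0.3²) ≈ 2.5 units.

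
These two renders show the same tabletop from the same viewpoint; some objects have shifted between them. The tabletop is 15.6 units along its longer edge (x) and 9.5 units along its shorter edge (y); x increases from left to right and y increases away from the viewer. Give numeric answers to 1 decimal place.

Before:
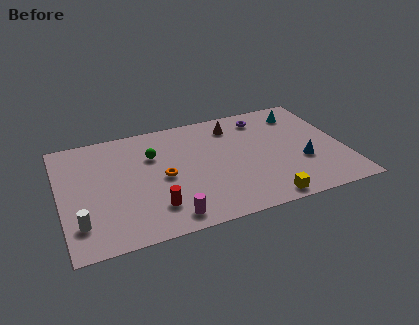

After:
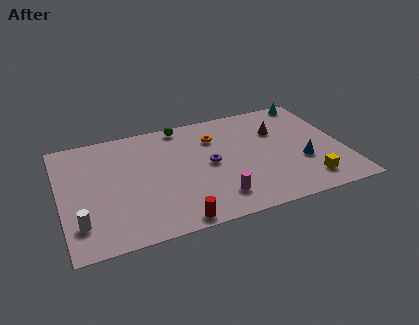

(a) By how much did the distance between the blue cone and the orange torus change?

-1.9

They were about 7.7 units apart before and 5.8 after — 1.9 units closer together.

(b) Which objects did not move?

the white cylinder and the blue cone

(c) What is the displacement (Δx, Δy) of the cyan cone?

(0.8, 1.0)

The cyan cone started near (13.6, 7.7) and ended near (14.4, 8.7).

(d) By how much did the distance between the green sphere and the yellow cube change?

+1.4

They were about 7.9 units apart before and 9.3 after — 1.4 units further apart.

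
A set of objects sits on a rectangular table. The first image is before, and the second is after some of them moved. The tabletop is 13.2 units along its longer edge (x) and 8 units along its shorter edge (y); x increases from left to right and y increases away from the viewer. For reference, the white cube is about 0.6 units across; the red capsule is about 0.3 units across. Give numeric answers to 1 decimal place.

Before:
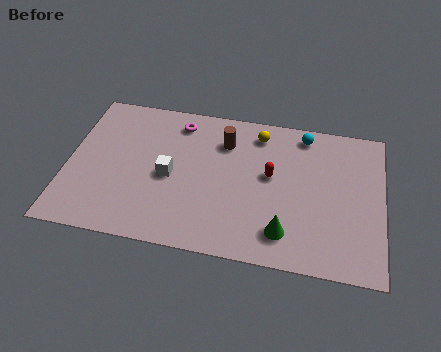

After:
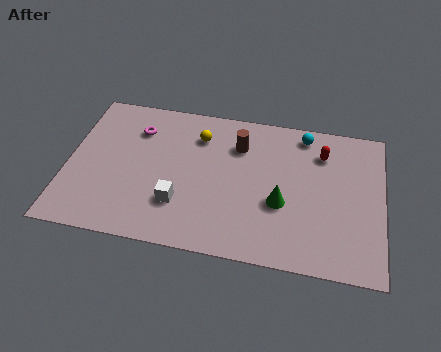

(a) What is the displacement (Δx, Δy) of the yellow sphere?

(-2.5, -0.6)

The yellow sphere was at about (7.9, 6.7) and moved to about (5.4, 6.1).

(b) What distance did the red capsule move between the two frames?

2.6

The red capsule was near (8.5, 4.5) before and (10.6, 6.1) after, so it travelled √(2.1² + 1.6²) ≈ 2.6 units.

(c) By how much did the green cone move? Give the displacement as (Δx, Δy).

(-0.2, 1.5)

The green cone started near (9.2, 1.6) and ended near (9.0, 3.1).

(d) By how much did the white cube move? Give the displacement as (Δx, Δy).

(0.5, -1.4)

The white cube started near (4.3, 3.7) and ended near (4.8, 2.3).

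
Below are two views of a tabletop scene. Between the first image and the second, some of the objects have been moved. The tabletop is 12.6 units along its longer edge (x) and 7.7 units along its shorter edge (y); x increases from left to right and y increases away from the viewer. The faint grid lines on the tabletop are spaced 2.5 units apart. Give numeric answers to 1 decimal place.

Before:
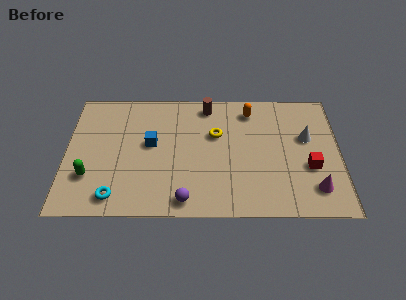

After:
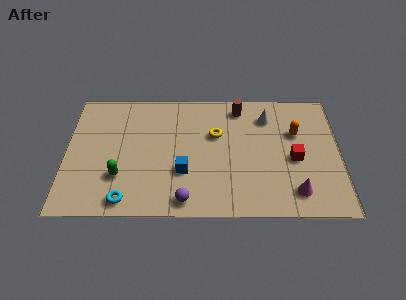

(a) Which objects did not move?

the purple sphere and the yellow torus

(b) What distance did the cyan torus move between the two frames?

0.5

The cyan torus was near (2.3, 1.1) before and (2.8, 0.9) after, so it travelled √(0.5² + 0.2²) ≈ 0.5 units.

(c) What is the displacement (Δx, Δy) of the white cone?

(-1.8, 1.3)

From the two frames, the white cone sits at roughly (11.1, 4.7) before and (9.3, 6.0) after.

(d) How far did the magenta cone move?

0.9

The magenta cone was near (11.4, 1.6) before and (10.5, 1.4) after, so it travelled √(0.9² + 0.2²) ≈ 0.9 units.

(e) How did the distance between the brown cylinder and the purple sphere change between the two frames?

+0.3

The distance was about 5.9 in the first image and 6.2 in the second, so they moved 0.3 units further apart.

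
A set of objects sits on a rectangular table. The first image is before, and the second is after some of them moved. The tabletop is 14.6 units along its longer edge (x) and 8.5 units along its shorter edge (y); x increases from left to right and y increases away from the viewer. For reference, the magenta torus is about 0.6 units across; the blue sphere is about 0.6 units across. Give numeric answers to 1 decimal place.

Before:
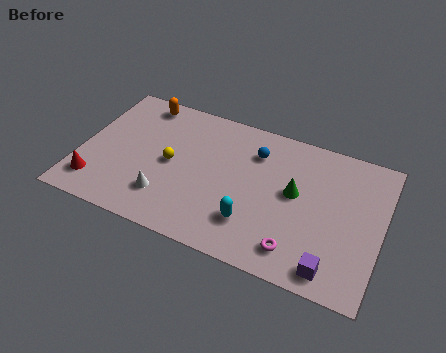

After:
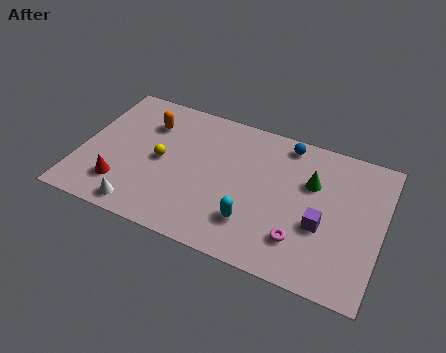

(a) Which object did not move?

the cyan capsule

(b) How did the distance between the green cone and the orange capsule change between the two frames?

-0.3

The distance was about 8.4 in the first image and 8.1 in the second, so they moved 0.3 units closer together.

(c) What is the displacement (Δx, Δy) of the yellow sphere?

(-0.5, 0.0)

From the two frames, the yellow sphere sits at roughly (4.4, 4.2) before and (3.9, 4.2) after.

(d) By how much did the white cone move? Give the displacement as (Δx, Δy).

(-1.1, -1.1)

The white cone was at about (4.4, 2.1) and moved to about (3.3, 1.0).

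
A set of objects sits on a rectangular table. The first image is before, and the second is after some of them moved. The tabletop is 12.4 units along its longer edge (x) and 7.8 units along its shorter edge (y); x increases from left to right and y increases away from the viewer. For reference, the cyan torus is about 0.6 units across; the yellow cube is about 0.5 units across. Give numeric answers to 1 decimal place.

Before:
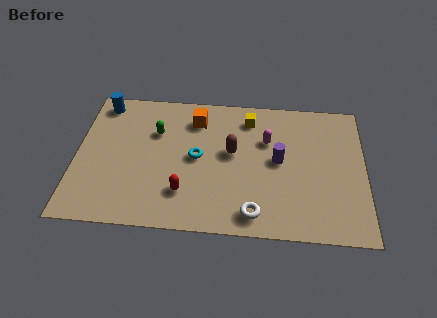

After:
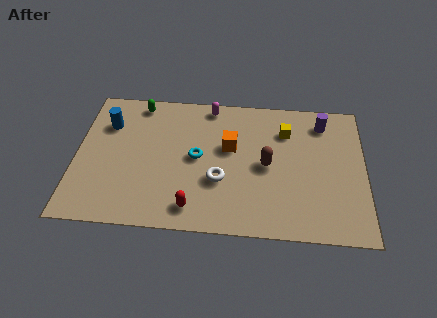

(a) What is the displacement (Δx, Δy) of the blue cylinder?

(0.3, -1.2)

From the two frames, the blue cylinder sits at roughly (1.0, 6.8) before and (1.3, 5.6) after.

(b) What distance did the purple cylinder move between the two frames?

3.0

The purple cylinder moved from about (8.7, 4.1) to (10.6, 6.4), a distance of √(1.9² + 2.3²) ≈ 3.0.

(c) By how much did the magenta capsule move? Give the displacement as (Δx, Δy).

(-2.5, 1.8)

The magenta capsule was at about (8.2, 5.2) and moved to about (5.7, 7.0).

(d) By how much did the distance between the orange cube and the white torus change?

-3.8

They were about 5.7 units apart before and 1.9 after — 3.8 units closer together.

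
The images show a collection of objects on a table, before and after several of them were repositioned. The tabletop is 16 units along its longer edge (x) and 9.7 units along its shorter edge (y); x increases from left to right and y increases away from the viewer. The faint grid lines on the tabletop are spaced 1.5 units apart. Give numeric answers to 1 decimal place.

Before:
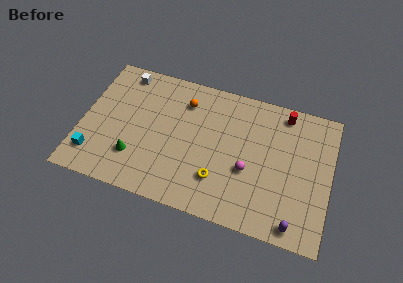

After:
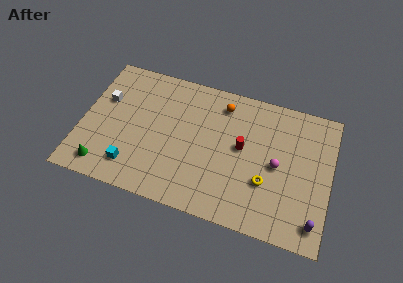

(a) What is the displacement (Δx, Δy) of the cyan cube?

(2.5, -0.1)

The cyan cube was at about (1.0, 2.0) and moved to about (3.5, 1.9).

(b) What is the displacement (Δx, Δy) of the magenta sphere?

(1.8, 0.9)

The magenta sphere was at about (10.8, 3.8) and moved to about (12.6, 4.7).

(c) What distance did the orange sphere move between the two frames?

2.5

From (6.4, 7.5) to (8.8, 8.0), the orange sphere covered √(2.4² + 0.5²) ≈ 2.5 units.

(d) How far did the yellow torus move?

3.1

From (9.0, 2.6) to (12.0, 3.3), the yellow torus covered √(3.0² + 0.7²) ≈ 3.1 units.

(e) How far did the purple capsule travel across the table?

1.3

From (14.0, 1.0) to (15.2, 1.5), the purple capsule covered √(1.2² + 0.5²) ≈ 1.3 units.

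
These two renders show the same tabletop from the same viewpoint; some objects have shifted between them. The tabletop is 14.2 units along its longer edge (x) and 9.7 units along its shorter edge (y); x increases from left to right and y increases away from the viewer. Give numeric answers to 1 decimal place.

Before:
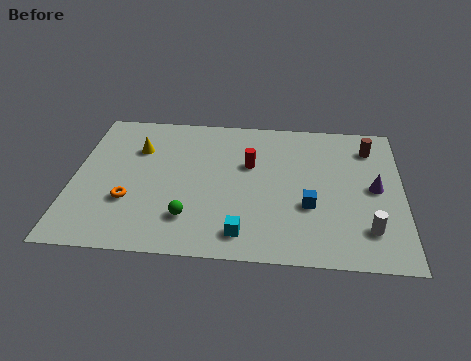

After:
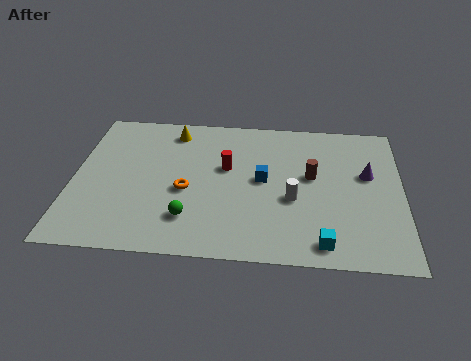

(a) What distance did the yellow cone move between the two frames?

2.1

From (2.7, 6.8) to (4.2, 8.2), the yellow cone covered √(1.5² + 1.4²) ≈ 2.1 units.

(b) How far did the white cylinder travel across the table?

3.6

The white cylinder moved from about (12.7, 2.2) to (9.5, 3.9), a distance of √(3.2² + 1.7²) ≈ 3.6.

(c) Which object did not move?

the green sphere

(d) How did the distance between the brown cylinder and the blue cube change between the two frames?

-2.8

The distance was about 4.9 in the first image and 2.1 in the second, so they moved 2.8 units closer together.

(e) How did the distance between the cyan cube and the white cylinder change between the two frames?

-2.3

Before: roughly 5.3 units apart; after: 3.0. That's 2.3 units closer together.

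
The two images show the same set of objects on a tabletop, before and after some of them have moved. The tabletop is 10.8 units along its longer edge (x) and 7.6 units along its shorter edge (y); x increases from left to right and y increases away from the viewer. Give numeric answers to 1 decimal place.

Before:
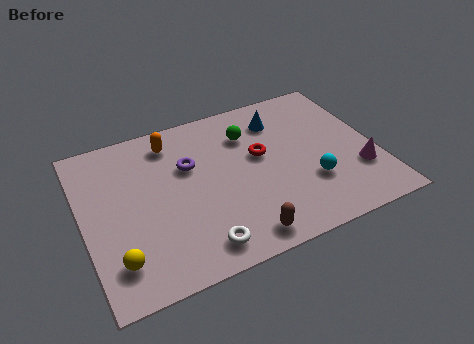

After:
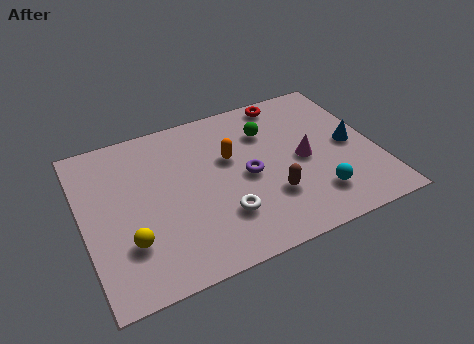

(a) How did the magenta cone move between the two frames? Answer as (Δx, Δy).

(-1.9, 1.3)

The magenta cone started near (10.0, 2.3) and ended near (8.1, 3.6).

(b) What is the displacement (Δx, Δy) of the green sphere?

(0.7, -0.1)

The green sphere was at about (6.3, 5.6) and moved to about (7.0, 5.5).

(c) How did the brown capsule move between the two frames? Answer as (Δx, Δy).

(1.3, 1.4)

The brown capsule was at about (5.4, 0.9) and moved to about (6.7, 2.3).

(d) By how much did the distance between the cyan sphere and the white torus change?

-1.1

They were about 4.5 units apart before and 3.4 after — 1.1 units closer together.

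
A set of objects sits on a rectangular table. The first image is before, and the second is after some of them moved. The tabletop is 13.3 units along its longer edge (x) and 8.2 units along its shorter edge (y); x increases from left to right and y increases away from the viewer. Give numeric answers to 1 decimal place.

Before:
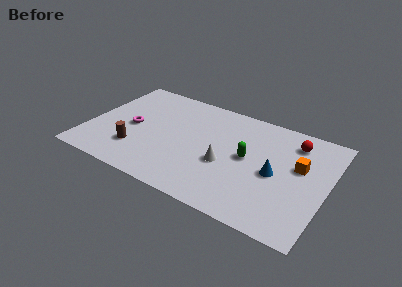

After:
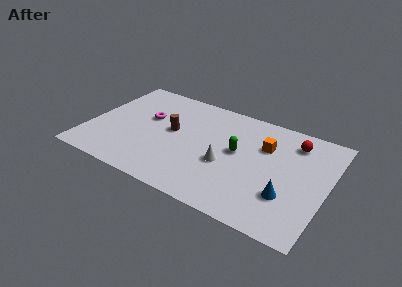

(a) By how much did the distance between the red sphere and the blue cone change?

+1.2

They were about 2.9 units apart before and 4.1 after — 1.2 units further apart.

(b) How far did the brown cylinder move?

2.9

The brown cylinder was near (2.9, 2.2) before and (4.6, 4.5) after, so it travelled √(1.7² + 2.3²) ≈ 2.9 units.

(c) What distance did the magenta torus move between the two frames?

1.3

The magenta torus moved from about (2.4, 3.9) to (3.1, 5.0), a distance of √(0.7² + 1.1²) ≈ 1.3.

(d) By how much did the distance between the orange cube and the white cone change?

-1.2

The distance was about 4.2 in the first image and 3.0 in the second, so they moved 1.2 units closer together.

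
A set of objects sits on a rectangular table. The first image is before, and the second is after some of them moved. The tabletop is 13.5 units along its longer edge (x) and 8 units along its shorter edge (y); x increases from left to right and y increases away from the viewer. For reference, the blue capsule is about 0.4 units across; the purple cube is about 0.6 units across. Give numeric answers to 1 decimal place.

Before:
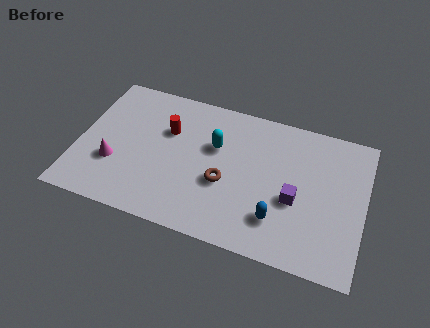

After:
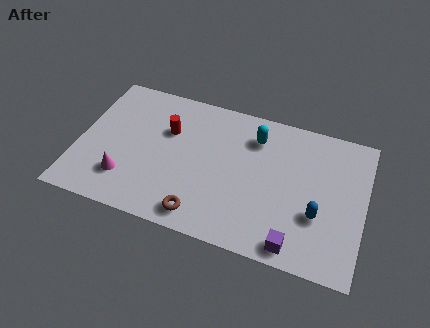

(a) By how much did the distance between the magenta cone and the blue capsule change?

+1.2

They were about 7.8 units apart before and 9.0 after — 1.2 units further apart.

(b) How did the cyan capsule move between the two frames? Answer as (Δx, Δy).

(1.8, 1.1)

The cyan capsule started near (6.4, 5.1) and ended near (8.2, 6.2).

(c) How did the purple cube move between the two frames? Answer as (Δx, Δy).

(0.2, -2.4)

The purple cube was at about (10.3, 3.3) and moved to about (10.5, 0.9).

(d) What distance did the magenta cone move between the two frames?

0.9

From (1.8, 2.7) to (2.4, 2.0), the magenta cone covered √(0.6² + 0.7²) ≈ 0.9 units.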